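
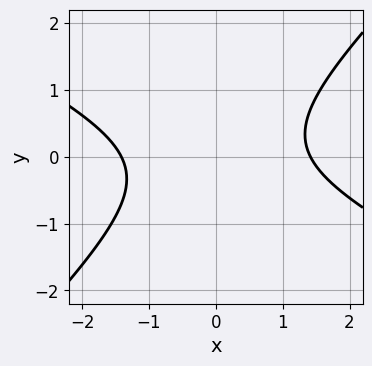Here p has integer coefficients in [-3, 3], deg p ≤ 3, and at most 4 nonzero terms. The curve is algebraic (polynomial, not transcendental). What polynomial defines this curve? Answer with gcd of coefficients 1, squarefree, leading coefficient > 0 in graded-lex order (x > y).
1. The degree is 2 — no degree-1 curve has this shape.
2. Checking where it meets the axes: it misses every integer gridline on the y-axis.
3. Solving for integer coefficients yields p as stated.

x^2 + x*y - 2*y^2 - 2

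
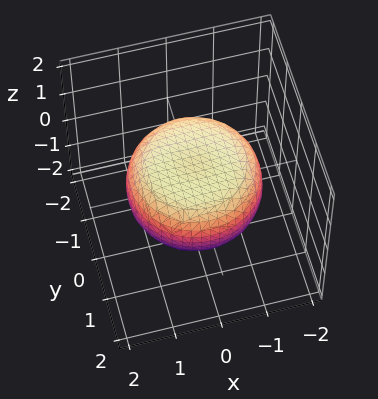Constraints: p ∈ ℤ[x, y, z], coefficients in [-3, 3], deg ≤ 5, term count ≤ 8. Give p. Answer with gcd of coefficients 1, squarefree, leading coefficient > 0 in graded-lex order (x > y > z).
x^4 + 2*x^2*y^2 + y^4 - x^2 - y^2 + 3*z^2 - 2

The degree is 4 — a generic line meets the surface in up to 4 points.
By symmetry, every cross-section ⟂ z is a circle, so x, y appear only via x² + y².
Checking where it meets the axes: a circular section at z = 0 has radius between 1 and 2.
Matching integer coefficients to the picture gives p.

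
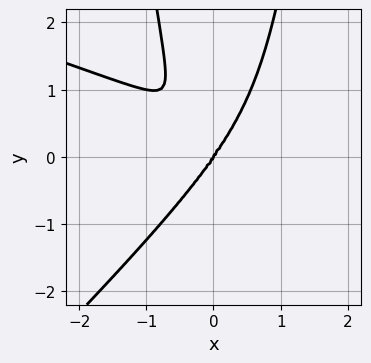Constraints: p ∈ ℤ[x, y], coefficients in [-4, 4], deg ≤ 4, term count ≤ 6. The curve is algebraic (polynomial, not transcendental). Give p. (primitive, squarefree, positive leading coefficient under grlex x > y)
x^4 + 2*x^3*y - 3*x^2*y^2 - 3*x^3 + y^3

First, the degree is 4 — the shape is more complex than any degree-3 curve.
Next, from the axis intercepts and sections: one x-axis crossing is at x = 0; it crosses the y-axis at the gridline y = 0.
Finally, solving for integer coefficients yields p as stated.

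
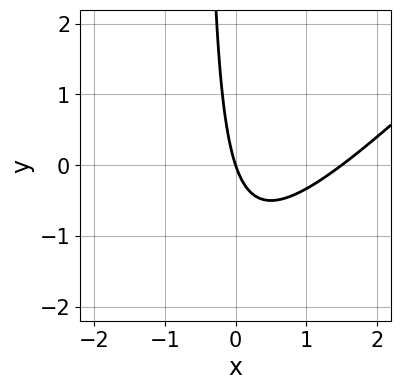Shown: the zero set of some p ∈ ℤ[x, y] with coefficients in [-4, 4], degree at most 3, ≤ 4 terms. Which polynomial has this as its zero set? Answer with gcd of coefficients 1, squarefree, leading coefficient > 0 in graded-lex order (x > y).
Degree: no degree-1 curve has this shape, so deg p = 2.
Checking where it meets the axes: it crosses the y-axis at the gridline y = 0; it crosses the x-axis at the gridline x = 0.
Solving for integer coefficients yields p as stated.

2*x^2 - 2*x*y - 3*x - y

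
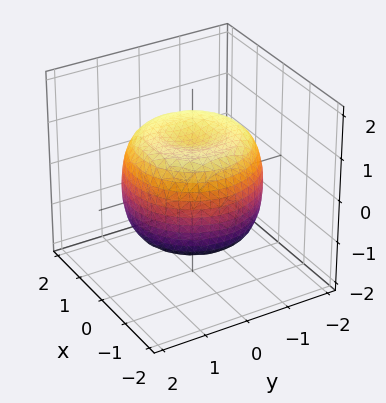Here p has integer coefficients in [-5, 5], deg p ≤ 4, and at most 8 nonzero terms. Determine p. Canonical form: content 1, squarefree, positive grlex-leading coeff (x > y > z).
2*x^4 + 4*x^2*y^2 + 2*y^4 - 3*x^2 - 3*y^2 + 3*z^2 - 3

1. deg p = 4. A generic line meets the surface in up to 4 points.
2. Symmetry: the z-axis is an axis of rotation, so x and y enter only as x² + y².
3. From the visible intercepts: the z-axis gridline crossings are at z ∈ {-1, 1}; a circular section at z = 0 has radius between 1 and 2.
4. Assembling these constraints gives the stated polynomial.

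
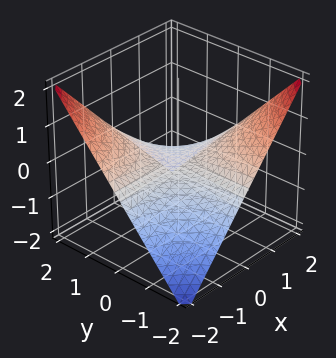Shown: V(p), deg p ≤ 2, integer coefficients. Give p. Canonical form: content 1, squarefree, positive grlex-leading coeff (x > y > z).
1. deg p = 2. A hyperbolic paraboloid; a quadric.
2. From the axis intercepts and sections: the visible x-axis segment lies entirely on the surface; the visible y-axis segment lies entirely on the surface.
3. Putting this together gives p.

x*y + 2*z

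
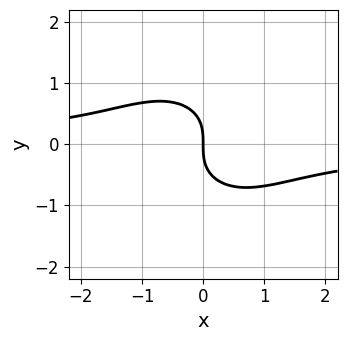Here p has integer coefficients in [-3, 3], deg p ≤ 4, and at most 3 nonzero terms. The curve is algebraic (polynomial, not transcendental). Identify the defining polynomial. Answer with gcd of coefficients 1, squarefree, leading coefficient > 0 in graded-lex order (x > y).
x^2*y + y^3 + x

deg p = 3. The shape is more complex than any degree-2 curve.
From the visible intercepts: it meets the x-axis at x = 0 (among the integer gridlines); it meets the y-axis at y = 0 (among the integer gridlines).
Putting this together gives p.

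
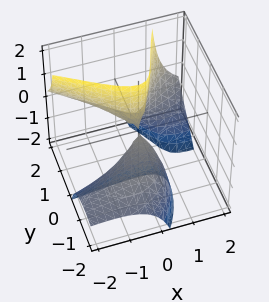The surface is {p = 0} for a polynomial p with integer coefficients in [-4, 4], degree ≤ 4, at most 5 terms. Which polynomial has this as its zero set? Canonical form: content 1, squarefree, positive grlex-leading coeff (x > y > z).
x^2*z + 3*x*y*z - y^3 + 3*x^2 - 3*y*z

The picture has 2 separate pieces.
The degree is 3 — the shape is more complex than any degree-2 surface.
From the visible intercepts: it crosses the y-axis at the gridline y = 0; it crosses the x-axis at the gridline x = 0; every point of the z-axis in the box is on the surface.
These observations pin down the coefficients.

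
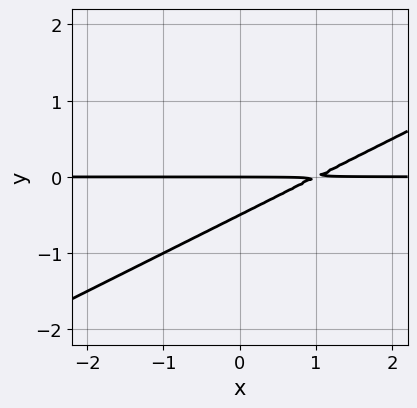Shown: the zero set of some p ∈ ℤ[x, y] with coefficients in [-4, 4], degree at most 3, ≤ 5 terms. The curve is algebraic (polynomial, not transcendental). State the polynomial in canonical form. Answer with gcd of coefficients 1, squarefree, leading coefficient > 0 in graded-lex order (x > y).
x*y - 2*y^2 - y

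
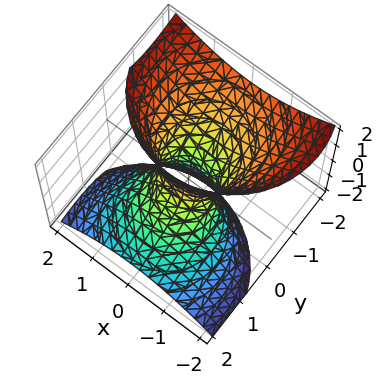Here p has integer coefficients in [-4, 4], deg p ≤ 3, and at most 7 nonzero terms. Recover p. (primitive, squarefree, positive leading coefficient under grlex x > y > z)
1. The degree is 2 — no degree-1 surface has this shape.
2. Observable constraints: it misses every integer gridline on the z-axis.
3. Putting this together gives p.

2*x^2 + 2*y^2 + 3*y*z - z^2 - 1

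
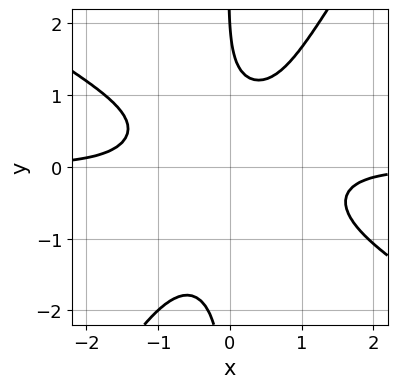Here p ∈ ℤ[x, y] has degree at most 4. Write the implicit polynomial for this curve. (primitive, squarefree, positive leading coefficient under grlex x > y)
The degree is 4 — the shape is more complex than any degree-3 curve.
Checking where it meets the axes: the curve avoids every integer x-axis point in the box; one y-axis crossing is at y = 2.
These observations pin down the coefficients.

2*x^3*y + 2*x^2*y^2 - 2*x*y^3 - y + 2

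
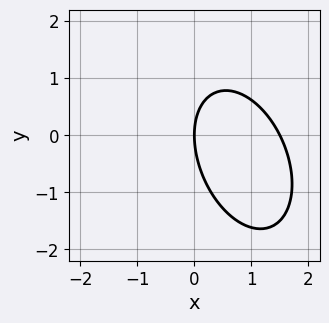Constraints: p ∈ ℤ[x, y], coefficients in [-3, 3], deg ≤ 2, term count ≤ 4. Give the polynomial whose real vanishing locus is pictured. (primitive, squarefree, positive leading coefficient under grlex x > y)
2*x^2 + x*y + y^2 - 3*x

First, deg p = 2.
Next, against the integer gridlines: it meets the x-axis at x = 0 (among the integer gridlines); one y-axis crossing is at y = 0.
Finally, putting this together gives p.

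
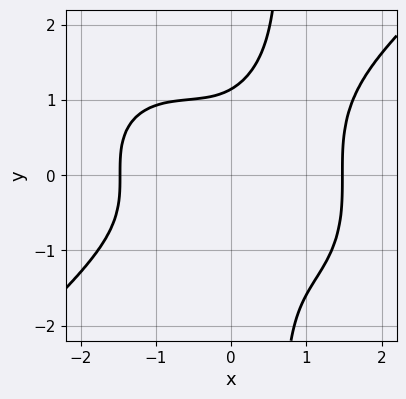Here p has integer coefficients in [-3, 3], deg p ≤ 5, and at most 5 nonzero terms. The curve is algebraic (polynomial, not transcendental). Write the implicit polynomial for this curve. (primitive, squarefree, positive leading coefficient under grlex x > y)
2*x^4 - 3*x*y^3 + 2*y^3 - 3*x^2 - 3

The degree is 4 — the shape is more complex than any degree-3 curve.
The integer polynomial consistent with all of this is the stated p.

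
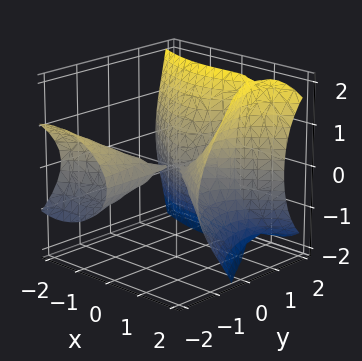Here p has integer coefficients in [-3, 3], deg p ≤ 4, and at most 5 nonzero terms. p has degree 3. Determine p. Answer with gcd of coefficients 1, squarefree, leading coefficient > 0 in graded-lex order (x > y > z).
(a) The picture has 2 separate pieces. They look like related sheets of one shape, so recover p as a whole.
(b) deg p = 3. A generic line meets the surface in up to 3 points.
(c) From the axis intercepts and sections: it crosses the x-axis at the gridline x = 0; the visible y-axis segment lies entirely on the surface; one z-axis crossing is at z = 0.
(d) Matching integer coefficients to the picture gives p.

x^3 - 2*x*y^2 + x*z^2 + 2*y*z^2 - 3*z^2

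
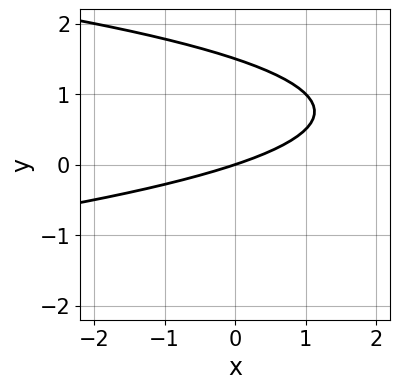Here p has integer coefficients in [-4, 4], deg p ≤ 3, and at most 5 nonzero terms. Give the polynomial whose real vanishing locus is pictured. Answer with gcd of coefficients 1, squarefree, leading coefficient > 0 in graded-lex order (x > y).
1. Degree: no degree-1 curve has this shape, so deg p = 2.
2. From the axis intercepts and sections: it crosses the x-axis at the gridline x = 0; it crosses the y-axis at the gridline y = 0.
3. Together with the visible shape, these determine p as stated.

2*y^2 + x - 3*y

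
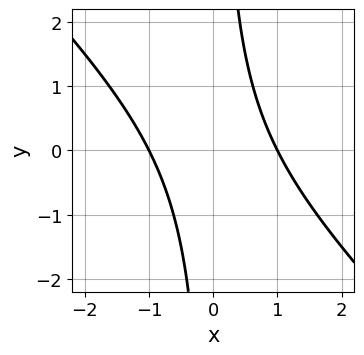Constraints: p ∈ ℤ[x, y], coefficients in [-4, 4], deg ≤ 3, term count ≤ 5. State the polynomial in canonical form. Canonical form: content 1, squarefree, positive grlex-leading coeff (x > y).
(a) Degree: a generic line meets the curve in up to 2 points, so deg p = 2.
(b) Against the integer gridlines: among the integer gridlines, it crosses the x-axis at x ∈ {-1, 1}; it misses every integer gridline on the y-axis.
(c) The integer polynomial consistent with all of this is the stated p.

x^2 + x*y - 1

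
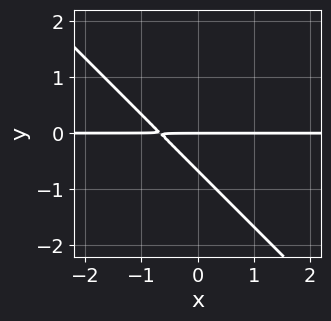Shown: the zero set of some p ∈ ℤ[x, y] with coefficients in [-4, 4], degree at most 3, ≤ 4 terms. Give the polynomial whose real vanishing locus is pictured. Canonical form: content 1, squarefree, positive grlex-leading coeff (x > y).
3*x*y + 3*y^2 + 2*y

1. Degree: no degree-1 curve has this shape, so deg p = 2.
2. Reading off the gridlines: the visible x-axis segment lies entirely on the curve; it meets the y-axis at y = 0 (among the integer gridlines).
3. Solving for integer coefficients yields p as stated.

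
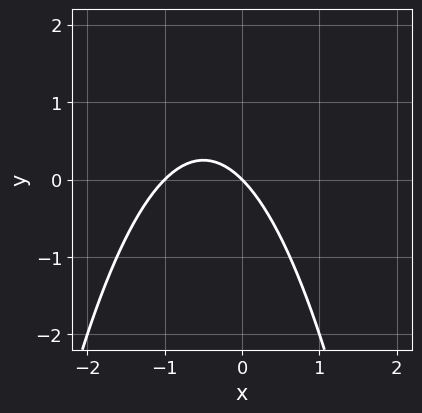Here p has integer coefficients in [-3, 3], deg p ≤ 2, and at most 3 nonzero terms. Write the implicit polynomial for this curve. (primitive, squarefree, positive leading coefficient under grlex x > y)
(a) Degree: a generic line meets the curve in up to 2 points, so deg p = 2.
(b) Checking where it meets the axes: it meets the y-axis at y = 0 (among the integer gridlines); among the integer gridlines, it crosses the x-axis at x ∈ {-1, 0}.
(c) Putting this together gives p.

x^2 + x + y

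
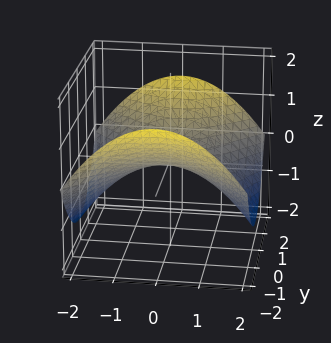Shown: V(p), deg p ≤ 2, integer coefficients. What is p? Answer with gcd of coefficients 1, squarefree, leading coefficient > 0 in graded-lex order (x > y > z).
deg p = 2. A saddle surface; a quadric.
Symmetries: it's symmetric under y → −y, forcing even powers of y; mirror symmetry x ↦ −x ⇒ only even powers of x.
From the axis intercepts and sections: it meets the z-axis at z = 0 (among the integer gridlines); one y-axis crossing is at y = 0; it crosses the x-axis at the gridline x = 0.
Assembling these constraints gives the stated polynomial.

x^2 - y^2 + 3*z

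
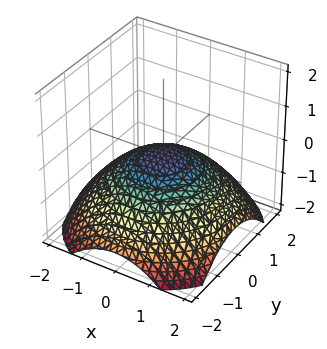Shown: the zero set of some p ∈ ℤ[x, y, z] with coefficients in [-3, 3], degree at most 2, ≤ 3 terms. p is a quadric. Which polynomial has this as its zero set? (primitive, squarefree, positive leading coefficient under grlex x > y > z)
x^2 + y^2 + 3*z

deg p = 2. A single bowl opening along one axis; a quadric.
Symmetries: rotational symmetry about the z-axis ⇒ p depends on x, y only through x² + y².
Reading off the gridlines: it crosses the x-axis at the gridline x = 0; it meets the z-axis at z = 0 (among the integer gridlines); it crosses the y-axis at the gridline y = 0; a circular section at z = -1 has radius between 1 and 2.
Solving for integer coefficients yields p as stated.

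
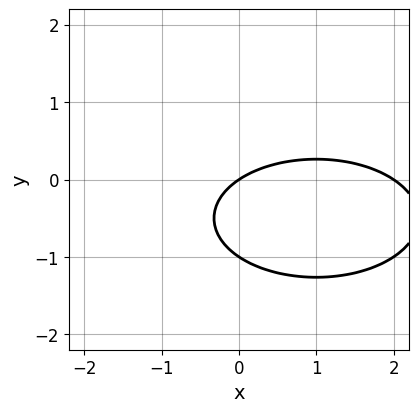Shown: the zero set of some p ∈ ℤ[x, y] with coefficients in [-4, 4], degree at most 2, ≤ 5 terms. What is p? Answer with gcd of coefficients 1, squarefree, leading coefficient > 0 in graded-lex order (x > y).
(a) deg p = 2.
(b) Observable constraints: among the integer gridlines, it crosses the x-axis at x ∈ {0, 2}; among the integer gridlines, it crosses the y-axis at y ∈ {-1, 0}.
(c) Putting this together gives p.

x^2 + 3*y^2 - 2*x + 3*y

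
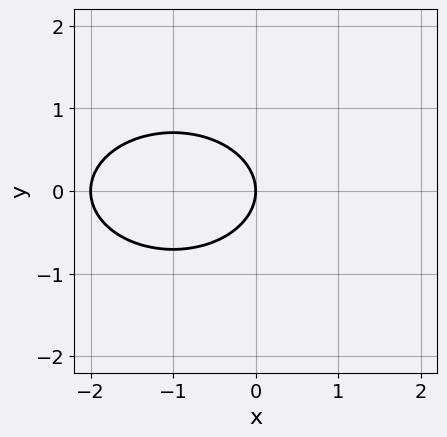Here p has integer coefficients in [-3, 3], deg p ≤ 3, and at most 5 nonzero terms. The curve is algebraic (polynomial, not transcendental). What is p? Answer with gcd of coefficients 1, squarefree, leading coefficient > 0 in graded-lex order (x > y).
x^2 + 2*y^2 + 2*x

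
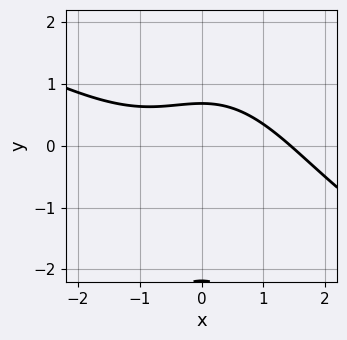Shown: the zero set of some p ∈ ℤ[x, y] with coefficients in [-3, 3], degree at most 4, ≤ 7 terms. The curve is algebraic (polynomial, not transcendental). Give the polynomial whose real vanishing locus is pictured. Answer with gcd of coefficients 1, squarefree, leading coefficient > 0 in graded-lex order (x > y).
x^3 + 2*x^2*y + 2*y^2 + 3*y - 3

(a) Degree: no degree-2 curve has this shape, so deg p = 3.
(b) Putting this together gives p.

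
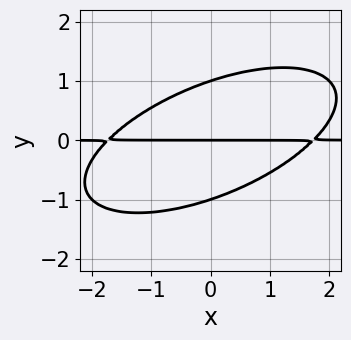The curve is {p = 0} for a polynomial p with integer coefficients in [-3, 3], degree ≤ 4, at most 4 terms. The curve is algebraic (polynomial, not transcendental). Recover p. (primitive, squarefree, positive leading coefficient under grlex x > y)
First, degree: no degree-2 curve has this shape, so deg p = 3.
Next, against the integer gridlines: the visible x-axis segment lies entirely on the curve; among the integer gridlines, it crosses the y-axis at y ∈ {-1, 0, 1}.
Finally, putting this together gives p.

x^2*y - 2*x*y^2 + 3*y^3 - 3*y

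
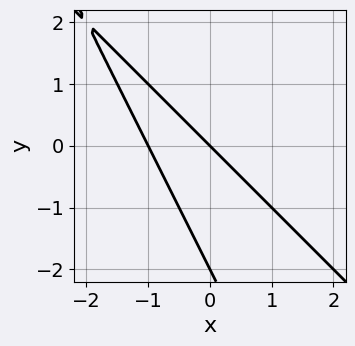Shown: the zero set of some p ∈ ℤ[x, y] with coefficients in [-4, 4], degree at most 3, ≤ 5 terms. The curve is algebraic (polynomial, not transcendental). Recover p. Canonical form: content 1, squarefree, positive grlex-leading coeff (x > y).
2*x^2 + 3*x*y + y^2 + 2*x + 2*y

deg p = 2. A generic line meets the curve in up to 2 points.
Checking where it meets the axes: the x-axis gridline crossings are at x ∈ {-1, 0}; the y-axis gridline crossings are at y ∈ {-2, 0}.
The integer polynomial consistent with all of this is the stated p.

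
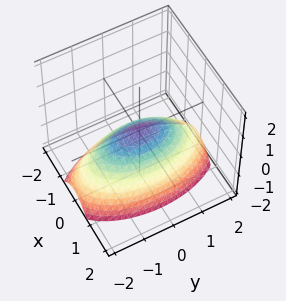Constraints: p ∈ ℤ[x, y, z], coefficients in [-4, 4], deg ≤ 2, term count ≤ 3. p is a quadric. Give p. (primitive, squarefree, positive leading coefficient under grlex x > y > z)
1. Degree: a single bowl opening along one axis; a quadric, so deg p = 2.
2. Symmetries: it's symmetric under x → −x, forcing even powers of x; it's symmetric under y → −y, forcing even powers of y.
3. Observable constraints: one y-axis crossing is at y = 0; it crosses the x-axis at the gridline x = 0; one z-axis crossing is at z = 0.
4. Matching integer coefficients to the picture gives p.

3*x^2 + y^2 + 3*z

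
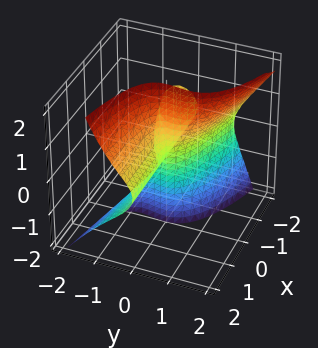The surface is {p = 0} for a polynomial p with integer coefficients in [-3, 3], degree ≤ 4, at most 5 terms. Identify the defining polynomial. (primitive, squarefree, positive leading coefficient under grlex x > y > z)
x*z^2 + 2*y^3 - y^2*z + x*y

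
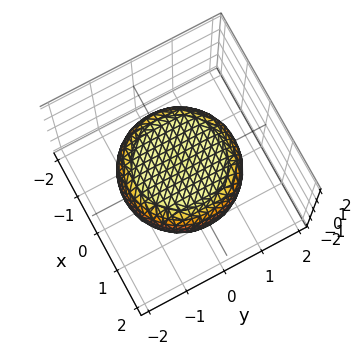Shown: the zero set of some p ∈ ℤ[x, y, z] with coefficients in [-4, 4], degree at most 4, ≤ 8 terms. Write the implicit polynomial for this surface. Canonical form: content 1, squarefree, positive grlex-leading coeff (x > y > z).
deg p = 4. A generic line meets the surface in up to 4 points.
Symmetries: rotational symmetry about the z-axis ⇒ p depends on x, y only through x² + y².
From the axis intercepts and sections: a circular section at z = 0 has radius between 1 and 2.
Solving for integer coefficients yields p as stated.

x^4 + 2*x^2*y^2 + y^4 - x^2 - y^2 + 3*z^2 - 2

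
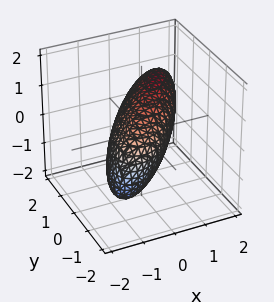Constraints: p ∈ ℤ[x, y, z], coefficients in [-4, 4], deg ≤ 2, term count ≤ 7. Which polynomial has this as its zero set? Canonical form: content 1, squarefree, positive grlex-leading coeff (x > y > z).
3*x^2 - 3*x*y - 2*x*z + 2*y^2 + 2*z^2 - 3

(a) The degree is 2 — no degree-1 surface has this shape.
(b) From the visible intercepts: the x-axis gridline crossings are at x ∈ {-1, 1}.
(c) Putting this together gives p.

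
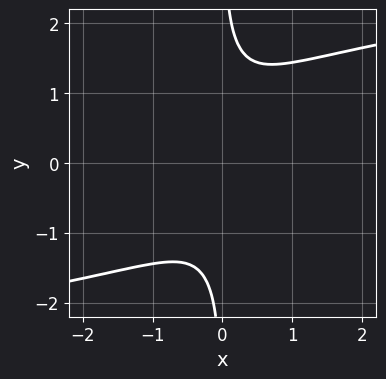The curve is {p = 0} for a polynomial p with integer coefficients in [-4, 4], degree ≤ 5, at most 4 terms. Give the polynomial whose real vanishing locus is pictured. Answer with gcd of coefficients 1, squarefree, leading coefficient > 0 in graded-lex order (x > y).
x*y^3 - 2*x^2 - 1

1. The degree is 4 — a generic line meets the curve in up to 4 points.
2. Observable constraints: the curve avoids every integer x-axis point in the box; it misses every integer gridline on the y-axis.
3. The integer polynomial consistent with all of this is the stated p.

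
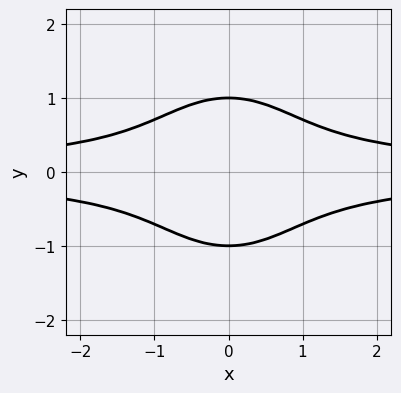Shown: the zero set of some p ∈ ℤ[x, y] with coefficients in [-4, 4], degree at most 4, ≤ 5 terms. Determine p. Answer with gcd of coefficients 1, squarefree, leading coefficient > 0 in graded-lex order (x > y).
3*x^2*y^2 + 2*y^4 - 2

(a) deg p = 4.
(b) Symmetries: it's symmetric under x → −x, forcing even powers of x; the y ↦ −y reflection is a symmetry, so y appears only in even powers.
(c) Reading off the gridlines: the y-axis gridline crossings are at y ∈ {-1, 1}; the curve avoids every integer x-axis point in the box.
(d) Matching integer coefficients to the picture gives p.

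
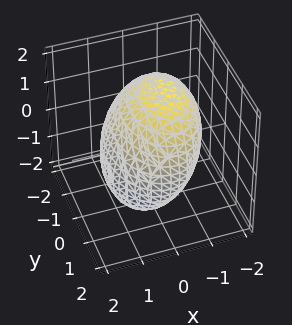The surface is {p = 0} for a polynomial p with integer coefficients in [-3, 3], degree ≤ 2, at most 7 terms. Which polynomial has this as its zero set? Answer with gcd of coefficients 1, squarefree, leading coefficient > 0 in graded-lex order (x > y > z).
2*x^2 + x*z + y^2 + z^2 - 3

1. deg p = 2. A generic line meets the surface in up to 2 points.
2. Solving for integer coefficients yields p as stated.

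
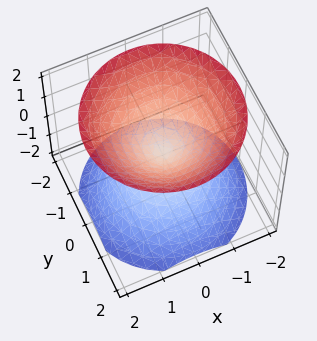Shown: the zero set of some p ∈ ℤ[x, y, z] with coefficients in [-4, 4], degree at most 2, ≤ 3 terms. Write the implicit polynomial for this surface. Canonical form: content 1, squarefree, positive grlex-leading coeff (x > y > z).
(a) The picture has 2 separate pieces. They look like related sheets of one shape, so recover p as a whole.
(b) Degree: a double cone through the origin; a quadric, so deg p = 2.
(c) Symmetries: rotational symmetry about the z-axis ⇒ p depends on x, y only through x² + y²; it's symmetric under z → −z, forcing even powers of z.
(d) Checking where it meets the axes: it meets the x-axis at x = 0 (among the integer gridlines); it meets the y-axis at y = 0 (among the integer gridlines).
(e) The integer polynomial consistent with all of this is the stated p.

x^2 + y^2 - z^2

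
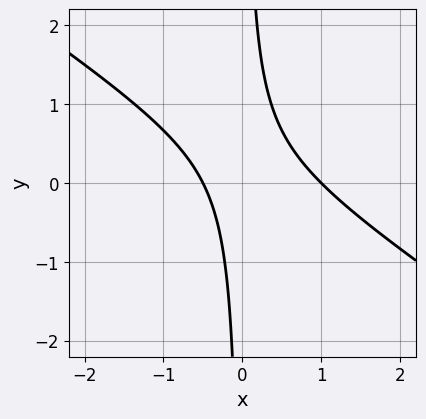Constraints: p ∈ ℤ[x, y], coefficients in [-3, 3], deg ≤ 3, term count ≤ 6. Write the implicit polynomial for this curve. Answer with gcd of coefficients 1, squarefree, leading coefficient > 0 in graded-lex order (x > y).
2*x^2 + 3*x*y - x - 1

(a) deg p = 2. The shape is more complex than any degree-1 curve.
(b) From the visible intercepts: the curve avoids every integer y-axis point in the box; one x-axis crossing is at x = 1.
(c) Fitting integer coefficients to these (and the overall shape) gives p.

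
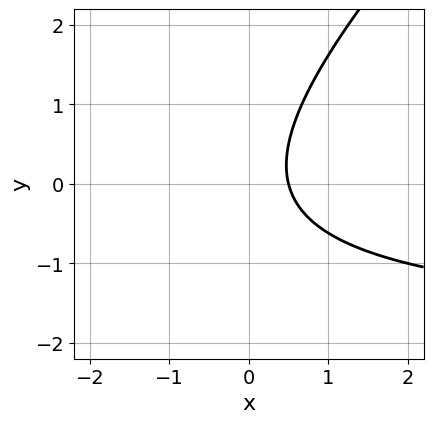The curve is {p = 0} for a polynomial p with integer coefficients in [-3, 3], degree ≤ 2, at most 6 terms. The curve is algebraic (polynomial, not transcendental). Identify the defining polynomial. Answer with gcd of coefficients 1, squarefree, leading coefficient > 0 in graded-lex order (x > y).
x*y - y^2 + 2*x - 1

First, degree: no degree-1 curve has this shape, so deg p = 2.
Next, reading off the gridlines: no y-intercept at any integer in the box.
Finally, assembling these constraints gives the stated polynomial.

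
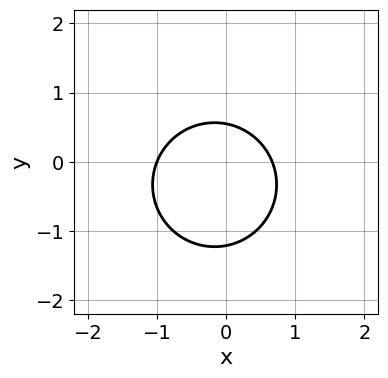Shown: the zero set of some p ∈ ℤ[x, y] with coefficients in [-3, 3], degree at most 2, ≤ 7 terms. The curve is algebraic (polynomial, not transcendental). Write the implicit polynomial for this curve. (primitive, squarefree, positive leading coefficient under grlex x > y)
First, the degree is 2 — no degree-1 curve has this shape.
Next, observable constraints: it crosses the x-axis at the gridline x = -1.
Finally, assembling these constraints gives the stated polynomial.

3*x^2 + 3*y^2 + x + 2*y - 2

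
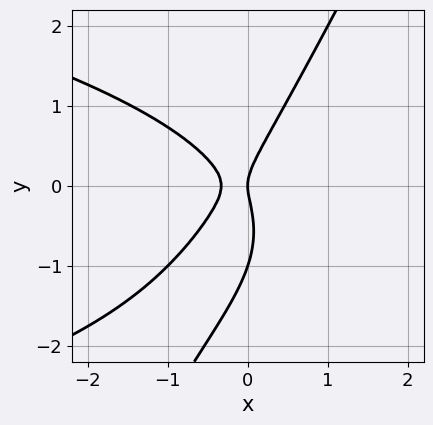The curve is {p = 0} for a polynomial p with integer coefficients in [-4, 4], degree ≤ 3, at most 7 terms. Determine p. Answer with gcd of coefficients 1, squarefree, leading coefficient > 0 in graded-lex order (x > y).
2*x*y^2 - y^3 + 3*x^2 - y^2 + x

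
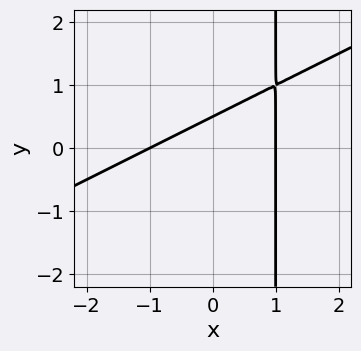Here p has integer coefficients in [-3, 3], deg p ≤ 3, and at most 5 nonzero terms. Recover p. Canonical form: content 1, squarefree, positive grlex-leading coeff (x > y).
x^2 - 2*x*y + 2*y - 1

First, the degree is 2 — the shape is more complex than any degree-1 curve.
Then, reading off the gridlines: the x-axis gridline crossings are at x ∈ {-1, 1}.
Finally, together with the visible shape, these determine p as stated.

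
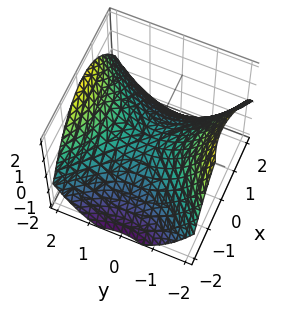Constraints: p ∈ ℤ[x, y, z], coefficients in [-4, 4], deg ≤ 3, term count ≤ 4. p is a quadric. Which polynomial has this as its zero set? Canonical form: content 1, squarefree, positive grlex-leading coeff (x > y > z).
1. Degree: a saddle surface; a quadric, so deg p = 2.
2. Symmetries: it's symmetric under x → −x, forcing even powers of x; it's symmetric under y → −y, forcing even powers of y.
3. From the axis intercepts and sections: it crosses the x-axis at the gridline x = 0; one z-axis crossing is at z = 0.
4. Together with the visible shape, these determine p as stated.

x^2 - y^2 + 2*z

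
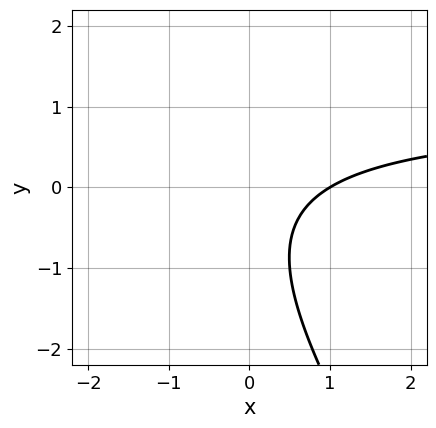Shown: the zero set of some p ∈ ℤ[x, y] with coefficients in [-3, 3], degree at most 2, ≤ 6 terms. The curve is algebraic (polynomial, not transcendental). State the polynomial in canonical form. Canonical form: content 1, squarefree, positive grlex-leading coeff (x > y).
First, deg p = 2. The shape is more complex than any degree-1 curve.
Then, checking where it meets the axes: it meets the x-axis at x = 1 (among the integer gridlines); no y-intercept at any integer in the box.
Finally, assembling these constraints gives the stated polynomial.

3*x*y + 2*y^2 - 3*x + 2*y + 3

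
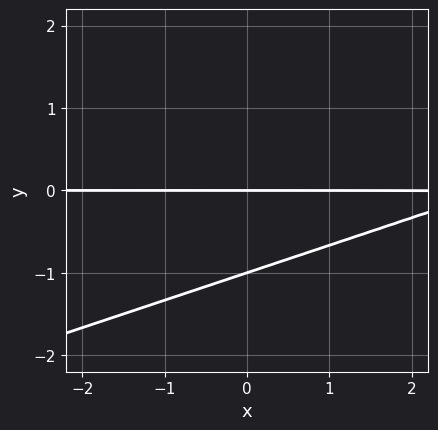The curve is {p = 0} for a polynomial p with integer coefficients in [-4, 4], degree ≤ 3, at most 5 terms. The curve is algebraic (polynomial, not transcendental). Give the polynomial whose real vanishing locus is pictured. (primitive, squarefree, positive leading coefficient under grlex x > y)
x*y - 3*y^2 - 3*y

(a) The degree is 2 — a generic line meets the curve in up to 2 points.
(b) Observable constraints: every point of the x-axis in the box is on the curve; the y-axis gridline crossings are at y ∈ {-1, 0}.
(c) Assembling these constraints gives the stated polynomial.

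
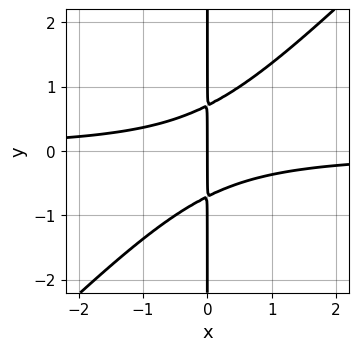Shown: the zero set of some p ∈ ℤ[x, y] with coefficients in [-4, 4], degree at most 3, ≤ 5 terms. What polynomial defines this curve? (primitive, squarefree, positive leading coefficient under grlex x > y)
First, deg p = 3. A generic line meets the curve in up to 3 points.
Then, observable constraints: it meets the x-axis at x = 0 (among the integer gridlines); the visible y-axis segment lies entirely on the curve.
Finally, matching integer coefficients to the picture gives p.

2*x^2*y - 2*x*y^2 + x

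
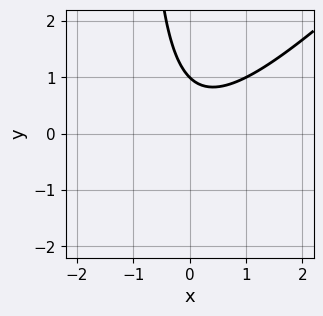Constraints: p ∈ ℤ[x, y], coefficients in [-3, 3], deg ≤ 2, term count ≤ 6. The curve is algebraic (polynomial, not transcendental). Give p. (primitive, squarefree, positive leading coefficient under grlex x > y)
First, the degree is 2 — no degree-1 curve has this shape.
Next, against the integer gridlines: the curve avoids every integer x-axis point in the box; it crosses the y-axis at the gridline y = 1.
Finally, putting this together gives p.

x^2 - x*y - y + 1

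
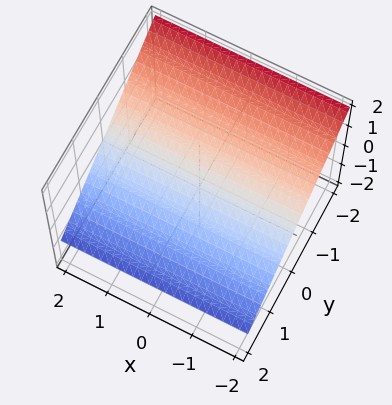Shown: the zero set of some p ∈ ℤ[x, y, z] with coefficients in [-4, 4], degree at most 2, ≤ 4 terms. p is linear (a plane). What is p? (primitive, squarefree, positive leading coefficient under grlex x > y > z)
2*y + 3*z - 2

1. The degree is 1 — the surface is flat (a plane).
2. Against the integer gridlines: the surface avoids every integer x-axis point in the box; one y-axis crossing is at y = 1.
3. Putting this together gives p.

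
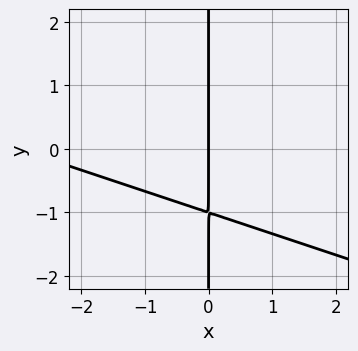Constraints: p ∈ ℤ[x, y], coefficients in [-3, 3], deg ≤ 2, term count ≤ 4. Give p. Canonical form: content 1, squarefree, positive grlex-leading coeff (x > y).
Degree: a generic line meets the curve in up to 2 points, so deg p = 2.
Reading off the gridlines: it crosses the x-axis at the gridline x = 0; every point of the y-axis in the box is on the curve.
Solving for integer coefficients yields p as stated.

x^2 + 3*x*y + 3*x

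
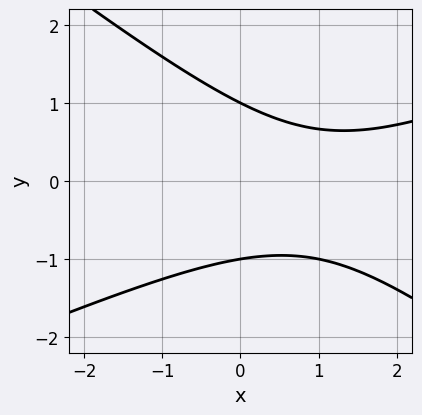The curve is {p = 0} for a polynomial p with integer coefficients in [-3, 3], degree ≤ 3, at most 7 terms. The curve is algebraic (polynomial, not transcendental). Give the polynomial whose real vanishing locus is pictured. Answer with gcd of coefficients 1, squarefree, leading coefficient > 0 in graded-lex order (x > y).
The degree is 2 — the shape is more complex than any degree-1 curve.
Against the integer gridlines: no x-intercept at any integer in the box; the y-axis gridline crossings are at y ∈ {-1, 1}.
Assembling these constraints gives the stated polynomial.

x^2 - x*y - 3*y^2 - 2*x + 3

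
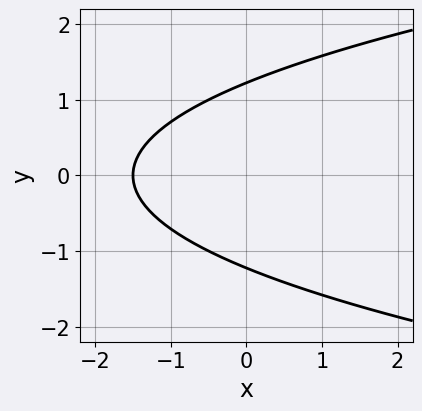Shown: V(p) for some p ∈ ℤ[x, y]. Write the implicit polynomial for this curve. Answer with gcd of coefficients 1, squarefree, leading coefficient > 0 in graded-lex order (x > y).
First, degree: no degree-1 curve has this shape, so deg p = 2.
Next, symmetries: mirror symmetry y ↦ −y ⇒ only even powers of y.
Finally, the integer polynomial consistent with all of this is the stated p.

2*y^2 - 2*x - 3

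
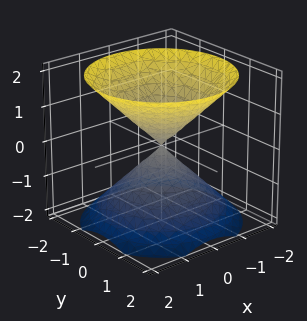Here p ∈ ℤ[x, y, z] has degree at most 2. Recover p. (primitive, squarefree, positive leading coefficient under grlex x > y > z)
First, there are 2 components. Treating them together as one polynomial.
Next, the degree is 2 — two nappes meeting at a single point; a quadric.
Next, symmetries: it's symmetric under z → −z, forcing even powers of z; the z-axis is an axis of rotation, so x and y enter only as x² + y².
Next, checking where it meets the axes: a circular section at z = 1 has radius exactly 1; it crosses the z-axis at the gridline z = 0; it meets the y-axis at y = 0 (among the integer gridlines); it meets the x-axis at x = 0 (among the integer gridlines).
Finally, together with the visible shape, these determine p as stated.

x^2 + y^2 - z^2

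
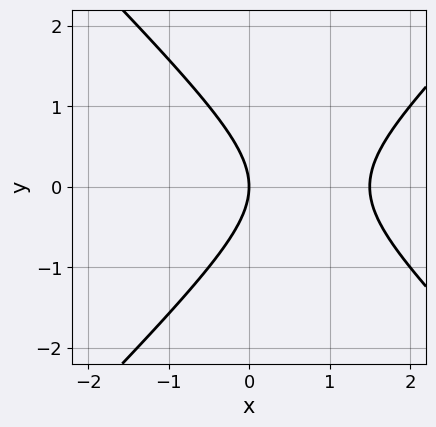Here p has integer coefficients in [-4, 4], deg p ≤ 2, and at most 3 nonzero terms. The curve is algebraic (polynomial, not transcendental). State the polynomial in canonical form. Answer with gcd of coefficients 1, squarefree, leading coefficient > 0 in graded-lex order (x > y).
(a) Degree: a generic line meets the curve in up to 2 points, so deg p = 2.
(b) Symmetries: the y ↦ −y reflection is a symmetry, so y appears only in even powers.
(c) From the axis intercepts and sections: it crosses the y-axis at the gridline y = 0; it crosses the x-axis at the gridline x = 0.
(d) Together with the visible shape, these determine p as stated.

2*x^2 - 2*y^2 - 3*x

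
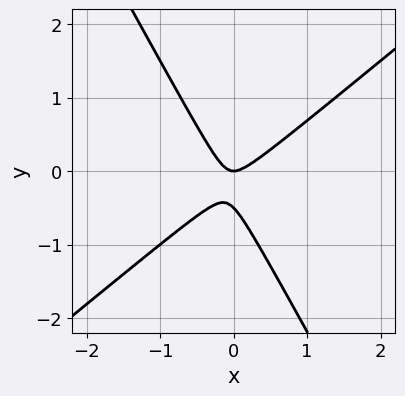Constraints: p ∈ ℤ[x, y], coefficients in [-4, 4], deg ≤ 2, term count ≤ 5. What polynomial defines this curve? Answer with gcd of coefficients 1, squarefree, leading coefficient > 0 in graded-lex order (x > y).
First, degree: the shape is more complex than any degree-1 curve, so deg p = 2.
Next, against the integer gridlines: one y-axis crossing is at y = 0; it meets the x-axis at x = 0 (among the integer gridlines).
Finally, assembling these constraints gives the stated polynomial.

3*x^2 - 2*x*y - 2*y^2 - y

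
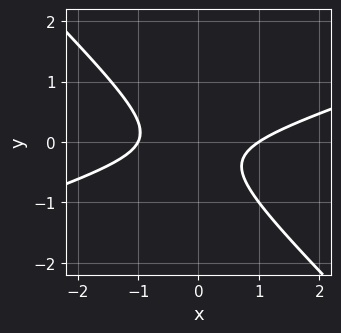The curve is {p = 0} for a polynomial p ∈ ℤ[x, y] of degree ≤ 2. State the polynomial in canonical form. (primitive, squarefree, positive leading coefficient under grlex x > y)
(a) Degree: the shape is more complex than any degree-1 curve, so deg p = 2.
(b) Reading off the gridlines: the x-axis gridline crossings are at x ∈ {-1, 1}; no y-intercept at any integer in the box.
(c) These observations pin down the coefficients.

x^2 - 2*x*y - 3*y^2 - y - 1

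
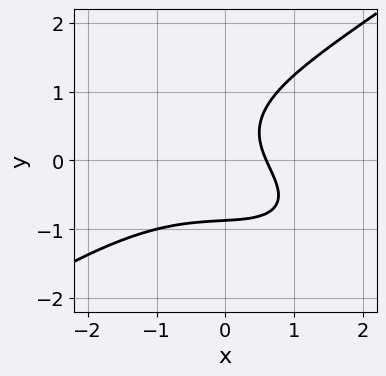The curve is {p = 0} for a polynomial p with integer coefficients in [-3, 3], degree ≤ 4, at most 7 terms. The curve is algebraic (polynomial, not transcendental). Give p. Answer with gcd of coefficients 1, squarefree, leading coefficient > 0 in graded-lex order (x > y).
First, the degree is 3 — no degree-2 curve has this shape.
Finally, solving for integer coefficients yields p as stated.

x^3 - 3*y^3 + 3*x*y + 3*x - 2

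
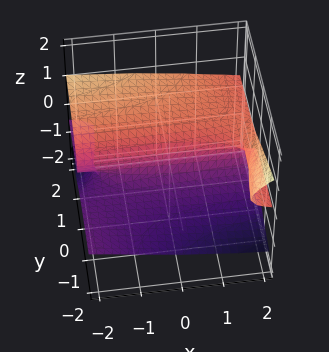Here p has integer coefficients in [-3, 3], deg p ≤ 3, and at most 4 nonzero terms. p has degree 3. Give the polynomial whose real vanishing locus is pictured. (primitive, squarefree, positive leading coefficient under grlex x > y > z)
x*y*z - x*z^2 + 3*z^3 - y

deg p = 3. The shape is more complex than any degree-2 surface.
Checking where it meets the axes: it meets the y-axis at y = 0 (among the integer gridlines); it meets the z-axis at z = 0 (among the integer gridlines).
The integer polynomial consistent with all of this is the stated p. Check: (-2, 0, 0) on the x-axis lies on the surface, and p(-2, 0, 0) = 0. ✓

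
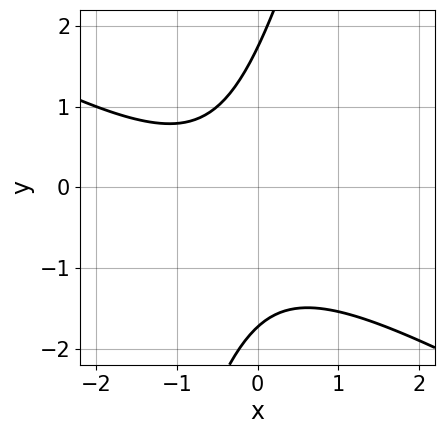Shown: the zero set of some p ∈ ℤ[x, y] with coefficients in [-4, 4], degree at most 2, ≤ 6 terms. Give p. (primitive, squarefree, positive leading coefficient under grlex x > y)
2*x^2 + 3*x*y - y^2 + 2*x + 3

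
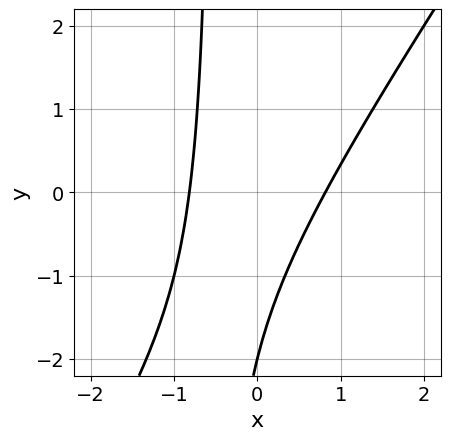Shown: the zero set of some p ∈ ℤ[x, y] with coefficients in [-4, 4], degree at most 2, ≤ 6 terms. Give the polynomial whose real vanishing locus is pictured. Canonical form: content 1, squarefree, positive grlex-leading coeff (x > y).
3*x^2 - 2*x*y - y - 2

(a) Degree: no degree-1 curve has this shape, so deg p = 2.
(b) Observable constraints: it meets the y-axis at y = -2 (among the integer gridlines).
(c) These observations pin down the coefficients.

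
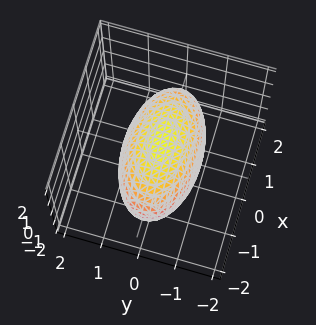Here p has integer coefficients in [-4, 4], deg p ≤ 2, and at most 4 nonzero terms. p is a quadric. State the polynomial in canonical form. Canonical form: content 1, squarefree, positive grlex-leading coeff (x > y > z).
x^2 + 3*y^2 + 2*z^2 - 3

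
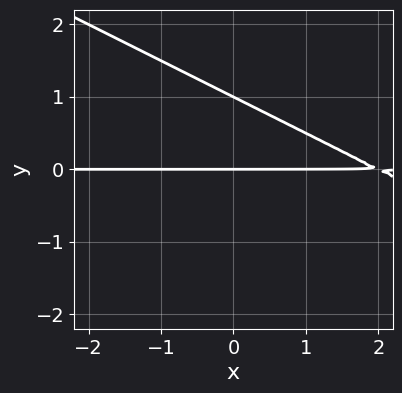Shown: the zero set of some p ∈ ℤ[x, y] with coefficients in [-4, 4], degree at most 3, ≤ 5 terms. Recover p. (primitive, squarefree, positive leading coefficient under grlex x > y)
Degree: a generic line meets the curve in up to 2 points, so deg p = 2.
Observable constraints: the y-axis gridline crossings are at y ∈ {0, 1}; the visible x-axis segment lies entirely on the curve.
These observations pin down the coefficients.

x*y + 2*y^2 - 2*y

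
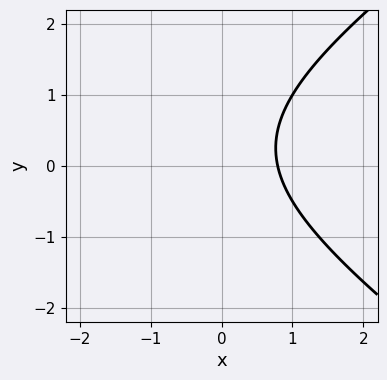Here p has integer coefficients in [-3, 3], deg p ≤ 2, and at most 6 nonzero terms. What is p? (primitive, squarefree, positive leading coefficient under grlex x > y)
x^2 - 2*y^2 + 3*x + y - 3

First, deg p = 2.
Next, against the integer gridlines: no y-intercept at any integer in the box.
Finally, assembling these constraints gives the stated polynomial.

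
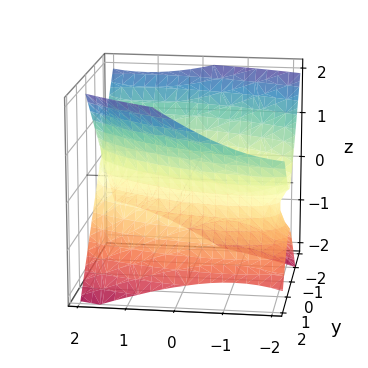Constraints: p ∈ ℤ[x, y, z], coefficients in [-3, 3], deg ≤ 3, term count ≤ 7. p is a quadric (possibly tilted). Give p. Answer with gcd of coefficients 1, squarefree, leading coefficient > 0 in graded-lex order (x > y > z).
Degree: a generic line meets the surface in up to 2 points, so deg p = 2.
Reading off the gridlines: the surface avoids every integer z-axis point in the box; among the integer gridlines, it crosses the y-axis at y ∈ {-1, 1}.
Matching integer coefficients to the picture gives p.

x^2 + 2*x*y + x*z + 3*y^2 - 3*z^2 - 3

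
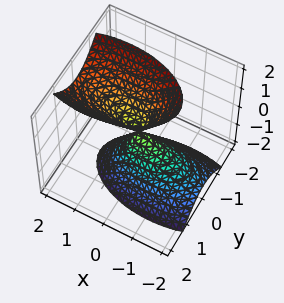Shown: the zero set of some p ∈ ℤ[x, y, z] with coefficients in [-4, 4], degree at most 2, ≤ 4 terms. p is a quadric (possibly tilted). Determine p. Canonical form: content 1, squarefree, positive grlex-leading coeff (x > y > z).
x^2 - x*z + 3*y^2 - z^2

1. I count 2 distinct pieces. Treating them together as one polynomial.
2. Degree: a generic line meets the surface in up to 2 points, so deg p = 2.
3. Checking where it meets the axes: it crosses the z-axis at the gridline z = 0; one y-axis crossing is at y = 0; it meets the x-axis at x = 0 (among the integer gridlines).
4. Fitting integer coefficients to these (and the overall shape) gives p.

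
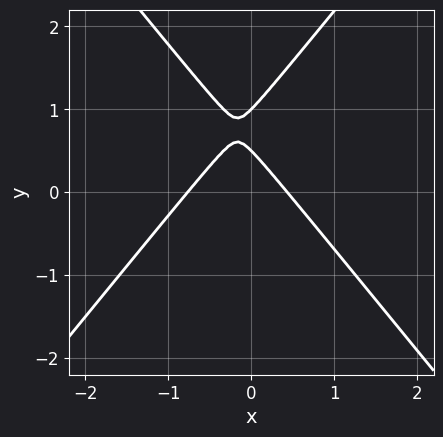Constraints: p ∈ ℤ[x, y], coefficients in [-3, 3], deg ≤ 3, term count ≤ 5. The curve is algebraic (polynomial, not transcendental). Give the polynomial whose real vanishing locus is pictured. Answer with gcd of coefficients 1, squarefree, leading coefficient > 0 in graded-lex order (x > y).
1. The degree is 2 — the shape is more complex than any degree-1 curve.
2. Observable constraints: one y-axis crossing is at y = 1.
3. Putting this together gives p.

3*x^2 - 2*y^2 + x + 3*y - 1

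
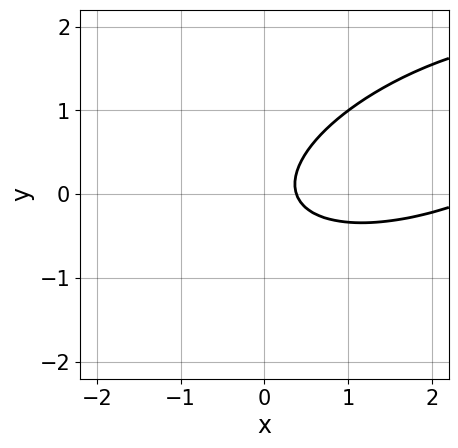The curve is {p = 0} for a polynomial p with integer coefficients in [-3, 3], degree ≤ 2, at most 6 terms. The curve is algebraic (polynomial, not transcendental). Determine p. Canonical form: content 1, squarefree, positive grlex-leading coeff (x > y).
x^2 - 2*x*y + 3*y^2 - 3*x + 1

(a) The degree is 2 — a generic line meets the curve in up to 2 points.
(b) Checking where it meets the axes: it misses every integer gridline on the y-axis.
(c) Assembling these constraints gives the stated polynomial.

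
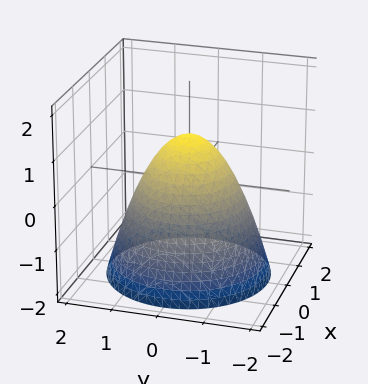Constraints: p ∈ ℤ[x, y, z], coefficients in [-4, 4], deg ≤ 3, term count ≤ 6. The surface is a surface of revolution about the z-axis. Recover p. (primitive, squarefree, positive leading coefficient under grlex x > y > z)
x^2 + y^2 + z - 1

(a) deg p = 2.
(b) Symmetries: the surface is invariant under rotation about z: p = q(x² + y², z).
(c) From the axis intercepts and sections: among the integer gridlines, it crosses the x-axis at x ∈ {-1, 1}; among the integer gridlines, it crosses the y-axis at y ∈ {-1, 1}; it meets the z-axis at z = 1 (among the integer gridlines).
(d) Fitting integer coefficients to these (and the overall shape) gives p.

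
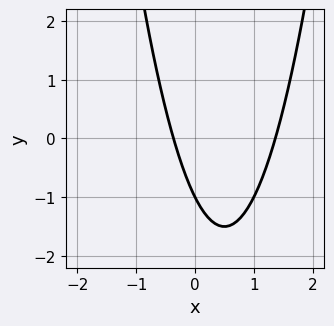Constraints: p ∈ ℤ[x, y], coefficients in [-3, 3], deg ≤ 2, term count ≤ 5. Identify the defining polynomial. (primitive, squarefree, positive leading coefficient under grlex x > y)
2*x^2 - 2*x - y - 1

(a) The degree is 2 — a generic line meets the curve in up to 2 points.
(b) Reading off the gridlines: one y-axis crossing is at y = -1.
(c) Matching integer coefficients to the picture gives p.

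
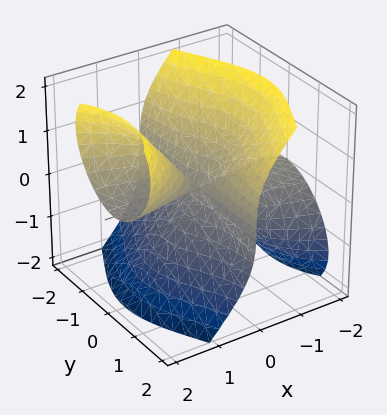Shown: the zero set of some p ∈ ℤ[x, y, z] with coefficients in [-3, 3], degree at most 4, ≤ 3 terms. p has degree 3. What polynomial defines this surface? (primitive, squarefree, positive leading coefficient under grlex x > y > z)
3*x^2*z - 3*x*y^2 - 2*z^3

1. The picture has 2 separate pieces. Treating them together as one polynomial.
2. deg p = 3. A generic line meets the surface in up to 3 points.
3. From the visible intercepts: it crosses the z-axis at the gridline z = 0; the visible x-axis segment lies entirely on the surface; every point of the y-axis in the box is on the surface.
4. Putting this together gives p.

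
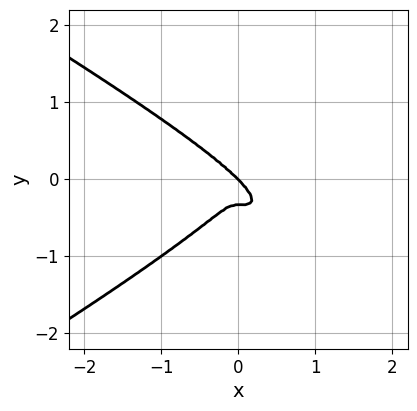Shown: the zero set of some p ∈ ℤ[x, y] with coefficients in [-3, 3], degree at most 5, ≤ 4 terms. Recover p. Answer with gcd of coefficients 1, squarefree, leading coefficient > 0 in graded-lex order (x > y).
x^2*y^2 - 3*y^4 - x^3 - y^3

First, the degree is 4 — a generic line meets the curve in up to 4 points.
Then, reading off the gridlines: one x-axis crossing is at x = 0; it meets the y-axis at y = 0 (among the integer gridlines).
Finally, together with the visible shape, these determine p as stated.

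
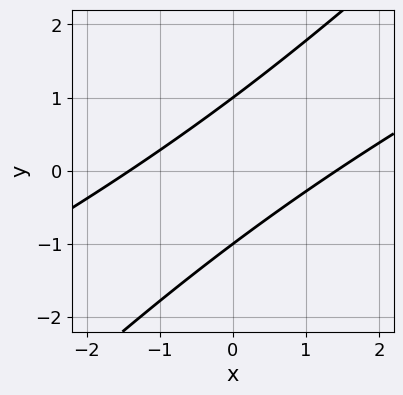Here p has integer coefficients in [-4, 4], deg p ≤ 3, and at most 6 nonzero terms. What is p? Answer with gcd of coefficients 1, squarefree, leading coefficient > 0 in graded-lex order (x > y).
First, deg p = 2.
Next, reading off the gridlines: the y-axis gridline crossings are at y ∈ {-1, 1}.
Finally, these observations pin down the coefficients.

x^2 - 3*x*y + 2*y^2 - 2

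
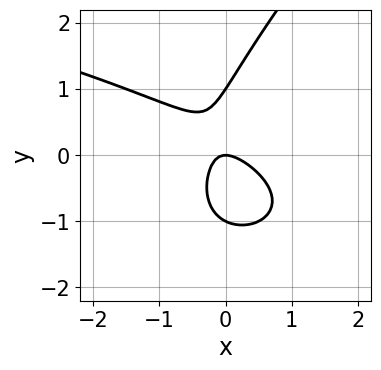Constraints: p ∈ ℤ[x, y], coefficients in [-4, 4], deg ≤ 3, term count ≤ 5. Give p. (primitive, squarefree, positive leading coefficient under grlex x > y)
1. deg p = 3.
2. Against the integer gridlines: the y-axis gridline crossings are at y ∈ {-1, 0, 1}; it crosses the x-axis at the gridline x = 0.
3. Solving for integer coefficients yields p as stated.

x*y^2 - y^3 + 2*x^2 + 2*x*y + y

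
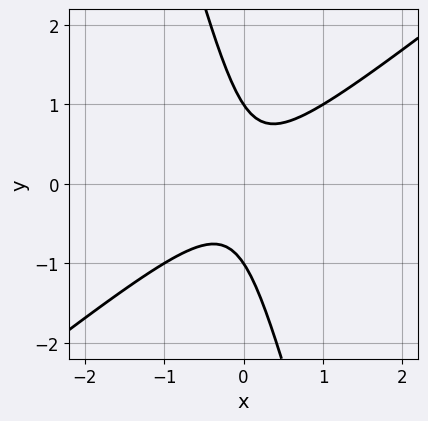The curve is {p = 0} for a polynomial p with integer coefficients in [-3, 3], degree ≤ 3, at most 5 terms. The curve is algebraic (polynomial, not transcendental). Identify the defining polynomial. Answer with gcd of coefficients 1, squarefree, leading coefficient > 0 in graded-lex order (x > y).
3*x^2 - 3*x*y - y^2 + 1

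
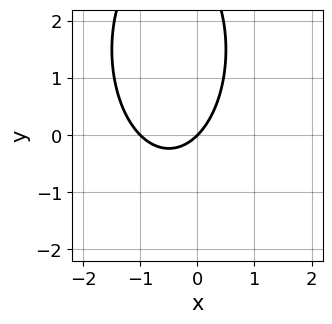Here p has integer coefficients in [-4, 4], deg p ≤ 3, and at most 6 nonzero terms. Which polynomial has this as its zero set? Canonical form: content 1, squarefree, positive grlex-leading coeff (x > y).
3*x^2 + y^2 + 3*x - 3*y

1. Degree: a generic line meets the curve in up to 2 points, so deg p = 2.
2. From the visible intercepts: among the integer gridlines, it crosses the x-axis at x ∈ {-1, 0}; it meets the y-axis at y = 0 (among the integer gridlines).
3. Assembling these constraints gives the stated polynomial.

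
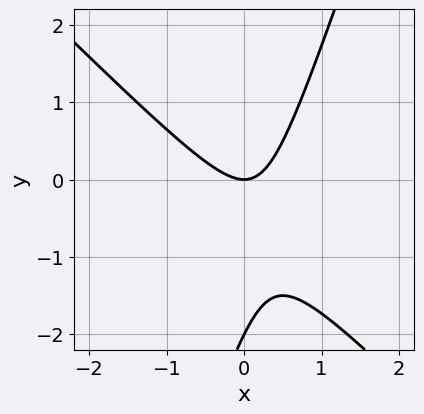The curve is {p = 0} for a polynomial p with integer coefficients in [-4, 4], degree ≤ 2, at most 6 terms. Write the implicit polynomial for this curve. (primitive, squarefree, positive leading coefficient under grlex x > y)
3*x^2 + 2*x*y - y^2 - 2*y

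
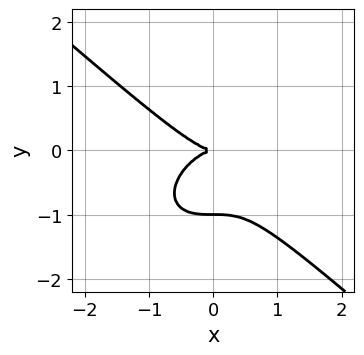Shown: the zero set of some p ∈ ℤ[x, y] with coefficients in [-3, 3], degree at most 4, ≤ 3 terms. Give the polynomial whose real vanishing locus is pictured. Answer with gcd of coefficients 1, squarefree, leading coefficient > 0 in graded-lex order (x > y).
First, degree: no degree-2 curve has this shape, so deg p = 3.
Then, against the integer gridlines: it crosses the x-axis at the gridline x = 0; among the integer gridlines, it crosses the y-axis at y ∈ {-1, 0}.
Finally, putting this together gives p.

2*x^3 + 3*y^3 + 3*y^2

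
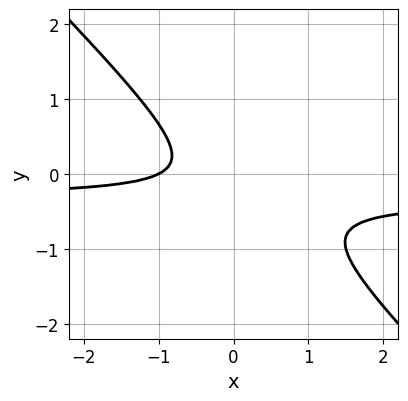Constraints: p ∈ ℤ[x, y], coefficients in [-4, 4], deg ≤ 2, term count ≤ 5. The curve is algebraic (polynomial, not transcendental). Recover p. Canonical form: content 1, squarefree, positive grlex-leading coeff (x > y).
3*x*y + 3*y^2 + x + y + 1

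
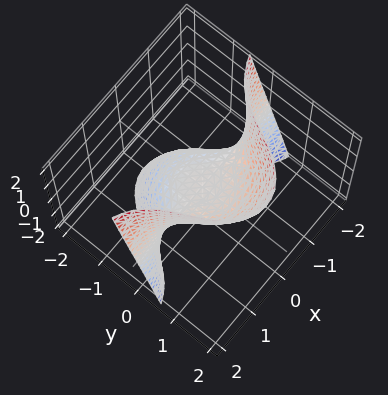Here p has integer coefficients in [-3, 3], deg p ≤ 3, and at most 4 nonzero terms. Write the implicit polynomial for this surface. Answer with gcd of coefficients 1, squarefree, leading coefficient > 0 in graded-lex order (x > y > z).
2*x^2*y + x^2*z + y^3 - 2*z

(a) deg p = 3. A generic line meets the surface in up to 3 points.
(b) From the axis intercepts and sections: it meets the z-axis at z = 0 (among the integer gridlines); one y-axis crossing is at y = 0.
(c) Putting this together gives p. Check: (2, 0, 0) on the x-axis lies on the surface, and p(2, 0, 0) = 0. ✓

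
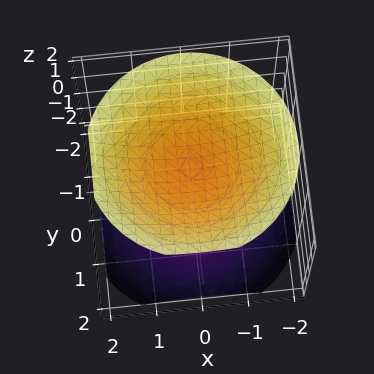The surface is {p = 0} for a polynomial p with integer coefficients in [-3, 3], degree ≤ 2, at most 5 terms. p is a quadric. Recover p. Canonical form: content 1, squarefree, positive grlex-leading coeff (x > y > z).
2*x^2 + 2*y^2 - 3*z^2 + 3

(a) I count 2 distinct pieces. Treating them together as one polynomial.
(b) deg p = 2. Two separate bowl-shaped sheets opening away from each other; a quadric.
(c) Symmetries: the z ↦ −z reflection is a symmetry, so z appears only in even powers; the surface is invariant under rotation about z: p = q(x² + y², z).
(d) Checking where it meets the axes: the z-axis gridline crossings are at z ∈ {-1, 1}; it misses every integer gridline on the y-axis.
(e) Fitting integer coefficients to these (and the overall shape) gives p.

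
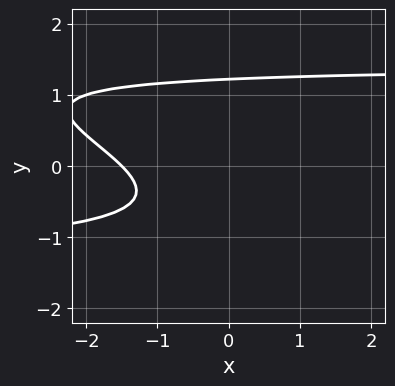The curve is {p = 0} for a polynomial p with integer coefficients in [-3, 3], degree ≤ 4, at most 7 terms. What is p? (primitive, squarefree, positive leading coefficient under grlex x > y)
1. Degree: a generic line meets the curve in up to 3 points, so deg p = 3.
2. Solving for integer coefficients yields p as stated.

x*y^2 + 3*y^3 - 2*x - 2*y - 3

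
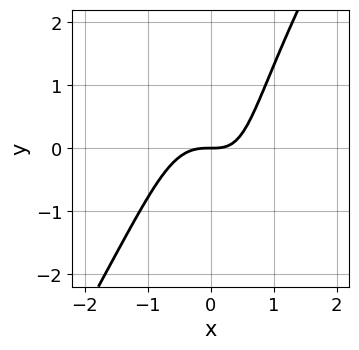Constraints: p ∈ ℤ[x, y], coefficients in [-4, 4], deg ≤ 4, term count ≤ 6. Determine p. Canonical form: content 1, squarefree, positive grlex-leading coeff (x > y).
1. Degree: the shape is more complex than any degree-2 curve, so deg p = 3.
2. Checking where it meets the axes: it meets the x-axis at x = 0 (among the integer gridlines); it meets the y-axis at y = 0 (among the integer gridlines).
3. Fitting integer coefficients to these (and the overall shape) gives p.

3*x^3 - x*y^2 + x*y - 2*y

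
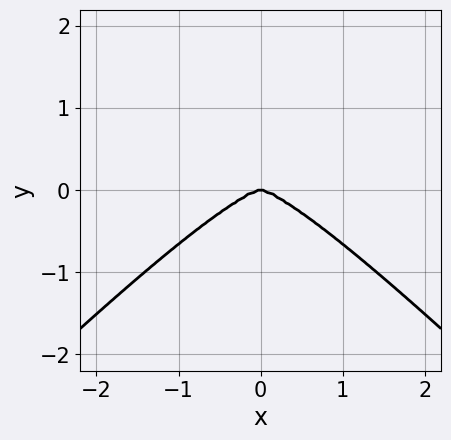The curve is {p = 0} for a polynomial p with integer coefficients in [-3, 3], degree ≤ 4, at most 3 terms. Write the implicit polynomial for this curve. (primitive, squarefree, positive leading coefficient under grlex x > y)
Degree: the shape is more complex than any degree-3 curve, so deg p = 4.
Symmetries: it's symmetric under x → −x, forcing even powers of x.
From the axis intercepts and sections: it meets the y-axis at y = 0 (among the integer gridlines); it meets the x-axis at x = 0 (among the integer gridlines).
These observations pin down the coefficients.

x^4 - x^2*y^2 + 2*y^3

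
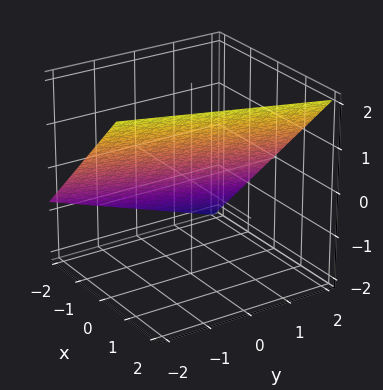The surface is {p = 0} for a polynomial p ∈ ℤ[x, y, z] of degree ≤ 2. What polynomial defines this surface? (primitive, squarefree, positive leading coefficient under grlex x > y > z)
First, deg p = 1. Every cross-section is a straight line — this is a plane.
Next, observable constraints: it crosses the y-axis at the gridline y = 2.
Finally, together with the visible shape, these determine p as stated.

3*x - y - 3*z + 2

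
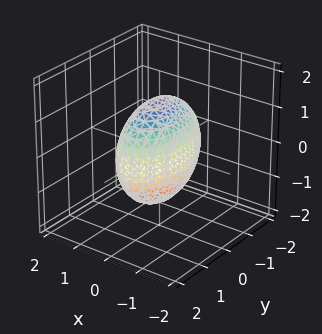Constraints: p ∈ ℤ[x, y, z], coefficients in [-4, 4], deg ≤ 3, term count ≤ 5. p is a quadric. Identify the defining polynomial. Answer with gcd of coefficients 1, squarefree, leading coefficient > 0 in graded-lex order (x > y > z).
deg p = 2.
Symmetries: the x ↦ −x reflection is a symmetry, so x appears only in even powers; the y ↦ −y reflection is a symmetry, so y appears only in even powers; mirror symmetry z ↦ −z ⇒ only even powers of z.
Fitting integer coefficients to these (and the overall shape) gives p.

3*x^2 + y^2 + z^2 - 2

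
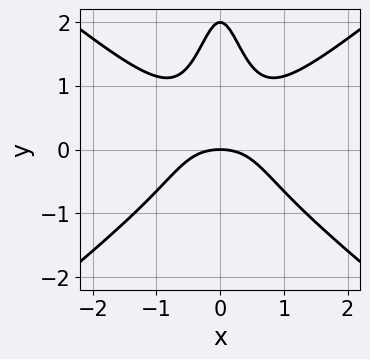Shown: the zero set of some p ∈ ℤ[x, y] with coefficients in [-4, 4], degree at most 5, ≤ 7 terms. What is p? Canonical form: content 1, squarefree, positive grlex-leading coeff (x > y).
(a) The degree is 4 — a generic line meets the curve in up to 4 points.
(b) Symmetries: it's symmetric under x → −x, forcing even powers of x.
(c) From the visible intercepts: among the integer gridlines, it crosses the y-axis at y ∈ {0, 2}; it meets the x-axis at x = 0 (among the integer gridlines).
(d) Fitting integer coefficients to these (and the overall shape) gives p.

2*x^4 - 3*x^2*y^2 + x^2 - y^2 + 2*y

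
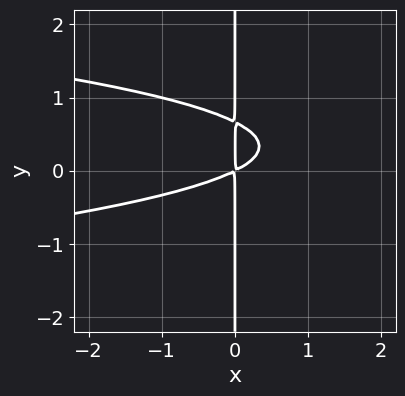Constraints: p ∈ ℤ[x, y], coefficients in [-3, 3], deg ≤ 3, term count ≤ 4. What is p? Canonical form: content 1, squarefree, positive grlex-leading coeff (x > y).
1. Degree: the shape is more complex than any degree-2 curve, so deg p = 3.
2. Checking where it meets the axes: the visible y-axis segment lies entirely on the curve.
3. Fitting integer coefficients to these (and the overall shape) gives p.

3*x*y^2 + x^2 - 2*x*y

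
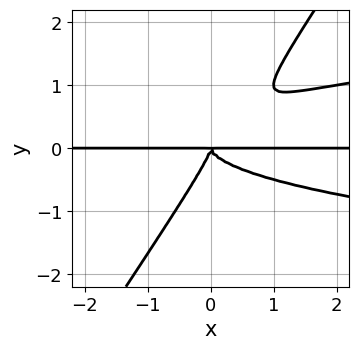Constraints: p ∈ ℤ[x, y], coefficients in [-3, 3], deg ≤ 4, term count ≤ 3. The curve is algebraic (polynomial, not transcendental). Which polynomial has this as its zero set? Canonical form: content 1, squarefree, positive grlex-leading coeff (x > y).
3*x*y^3 - 2*y^4 - x^2*y

(a) deg p = 4.
(b) Reading off the gridlines: every point of the x-axis in the box is on the curve.
(c) Together with the visible shape, these determine p as stated.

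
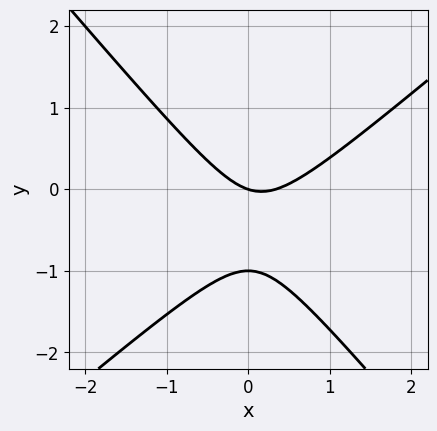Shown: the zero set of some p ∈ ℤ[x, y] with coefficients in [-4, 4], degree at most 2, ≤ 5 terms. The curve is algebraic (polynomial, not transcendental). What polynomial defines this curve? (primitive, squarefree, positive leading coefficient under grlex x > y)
deg p = 2. No degree-1 curve has this shape.
Reading off the gridlines: it meets the x-axis at x = 0 (among the integer gridlines); among the integer gridlines, it crosses the y-axis at y ∈ {-1, 0}.
Matching integer coefficients to the picture gives p.

3*x^2 - x*y - 3*y^2 - x - 3*y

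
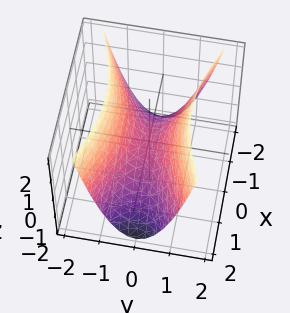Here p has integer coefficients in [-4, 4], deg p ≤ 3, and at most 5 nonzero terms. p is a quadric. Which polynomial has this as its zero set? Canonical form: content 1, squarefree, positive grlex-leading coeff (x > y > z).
x^2 - 3*y^2 + 2*z

Degree: a saddle surface; a quadric, so deg p = 2.
Symmetries: the x ↦ −x reflection is a symmetry, so x appears only in even powers; mirror symmetry y ↦ −y ⇒ only even powers of y.
From the axis intercepts and sections: it meets the x-axis at x = 0 (among the integer gridlines); it crosses the z-axis at the gridline z = 0; one y-axis crossing is at y = 0.
Fitting integer coefficients to these (and the overall shape) gives p.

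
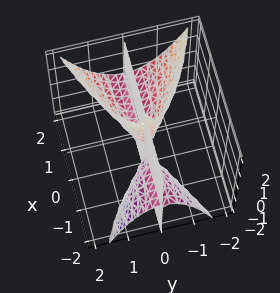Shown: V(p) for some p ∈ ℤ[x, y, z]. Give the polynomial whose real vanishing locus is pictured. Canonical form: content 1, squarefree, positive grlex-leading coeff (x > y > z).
2*x*y*z - 3*y^3 + y*z

The picture has 2 separate pieces. They look like related sheets of one shape, so recover p as a whole.
Degree: no degree-2 surface has this shape, so deg p = 3.
Against the integer gridlines: it meets the y-axis at y = 0 (among the integer gridlines); every point of the x-axis in the box is on the surface; the visible z-axis segment lies entirely on the surface.
The integer polynomial consistent with all of this is the stated p.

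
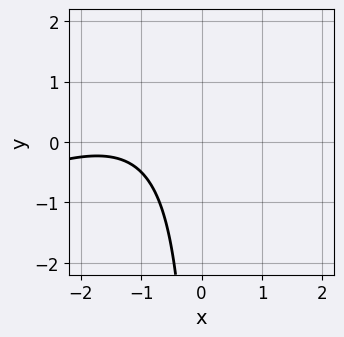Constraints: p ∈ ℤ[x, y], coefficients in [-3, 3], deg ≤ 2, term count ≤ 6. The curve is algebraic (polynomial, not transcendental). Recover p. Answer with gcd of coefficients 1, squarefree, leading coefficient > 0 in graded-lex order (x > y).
1. deg p = 2.
2. Against the integer gridlines: the curve avoids every integer x-axis point in the box; the curve avoids every integer y-axis point in the box.
3. Matching integer coefficients to the picture gives p.

x^2 - 2*x*y + 3*x + 3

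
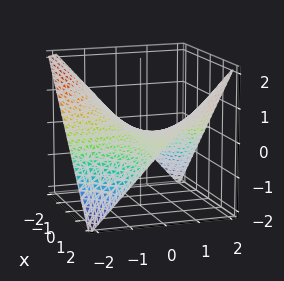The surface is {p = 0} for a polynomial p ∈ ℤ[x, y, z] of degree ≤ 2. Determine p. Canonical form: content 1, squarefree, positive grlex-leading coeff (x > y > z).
Degree: a hyperbolic paraboloid; a quadric, so deg p = 2.
Reading off the gridlines: it meets the z-axis at z = 0 (among the integer gridlines); every point of the x-axis in the box is on the surface.
These observations pin down the coefficients. Check: (0, -1, 0) on the y-axis lies on the surface, and p(0, -1, 0) = 0. ✓

x*y - 2*z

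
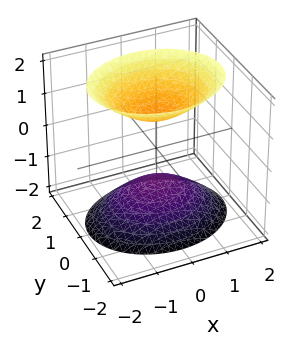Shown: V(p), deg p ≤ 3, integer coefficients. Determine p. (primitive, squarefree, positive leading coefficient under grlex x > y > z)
2*x^2 + 3*y^2 - 2*z^2 + 2

1. There are 2 components.
2. deg p = 2.
3. Symmetries: it's symmetric under x → −x, forcing even powers of x; mirror symmetry y ↦ −y ⇒ only even powers of y; mirror symmetry z ↦ −z ⇒ only even powers of z.
4. From the visible intercepts: the surface avoids every integer y-axis point in the box; it misses every integer gridline on the x-axis; among the integer gridlines, it crosses the z-axis at z ∈ {-1, 1}.
5. Matching integer coefficients to the picture gives p.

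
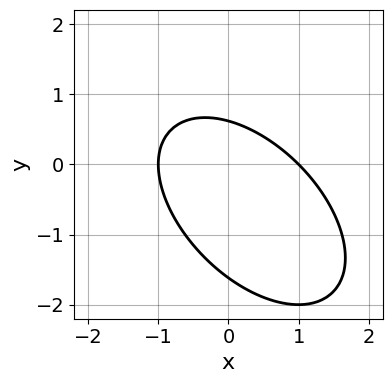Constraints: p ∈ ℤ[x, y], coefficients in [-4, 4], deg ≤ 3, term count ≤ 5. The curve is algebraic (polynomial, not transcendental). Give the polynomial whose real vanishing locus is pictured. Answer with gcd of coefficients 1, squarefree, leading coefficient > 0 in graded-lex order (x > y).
(a) deg p = 2.
(b) From the axis intercepts and sections: among the integer gridlines, it crosses the x-axis at x ∈ {-1, 1}.
(c) Putting this together gives p.

x^2 + x*y + y^2 + y - 1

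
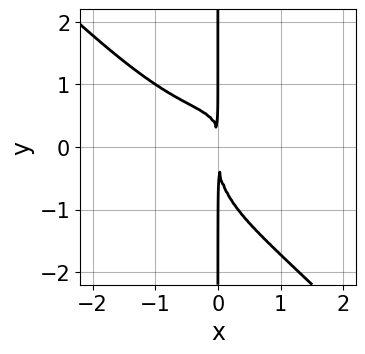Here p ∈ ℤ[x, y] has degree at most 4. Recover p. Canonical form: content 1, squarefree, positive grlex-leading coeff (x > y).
1. deg p = 4. A generic line meets the curve in up to 4 points.
2. From the axis intercepts and sections: the visible y-axis segment lies entirely on the curve.
3. Assembling these constraints gives the stated polynomial.

2*x^4 + 2*x*y^3 - 3*x^2*y + 3*x^2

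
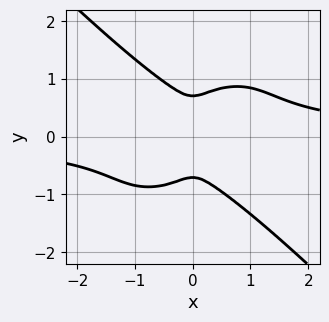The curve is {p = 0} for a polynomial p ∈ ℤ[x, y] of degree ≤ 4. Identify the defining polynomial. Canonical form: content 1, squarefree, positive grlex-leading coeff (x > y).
First, the degree is 4 — a generic line meets the curve in up to 4 points.
Finally, matching integer coefficients to the picture gives p.

2*x^3*y + 2*y^4 - 2*x^2 - y^2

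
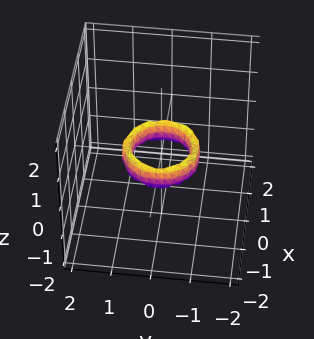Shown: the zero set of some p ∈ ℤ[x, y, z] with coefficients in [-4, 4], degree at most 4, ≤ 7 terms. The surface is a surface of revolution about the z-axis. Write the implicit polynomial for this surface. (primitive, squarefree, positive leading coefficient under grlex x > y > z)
2*x^4 + 4*x^2*y^2 + 2*y^4 - 3*x^2 - 3*y^2 + z^2 + 1

(a) The degree is 4 — no degree-3 surface has this shape.
(b) Symmetries: rotational symmetry about the z-axis ⇒ p depends on x, y only through x² + y².
(c) Observable constraints: the y-axis gridline crossings are at y ∈ {-1, 1}; the surface avoids every integer z-axis point in the box; among the integer gridlines, it crosses the x-axis at x ∈ {-1, 1}.
(d) Solving for integer coefficients yields p as stated.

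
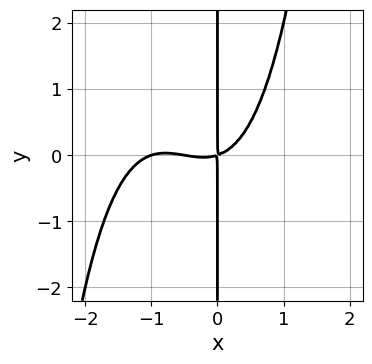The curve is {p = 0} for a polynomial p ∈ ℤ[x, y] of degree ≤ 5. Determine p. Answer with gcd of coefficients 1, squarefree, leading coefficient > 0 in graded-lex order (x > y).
1. deg p = 4. A generic line meets the curve in up to 4 points.
2. From the visible intercepts: it crosses the x-axis at the gridline x = -1; the visible y-axis segment lies entirely on the curve.
3. Solving for integer coefficients yields p as stated.

2*x^4 + 3*x^3 + x^2 - 3*x*y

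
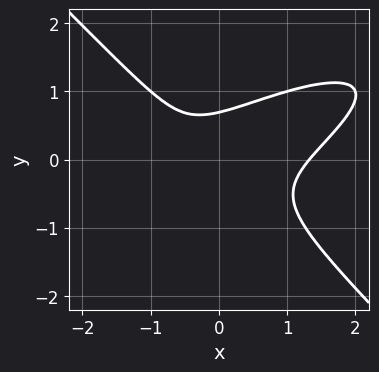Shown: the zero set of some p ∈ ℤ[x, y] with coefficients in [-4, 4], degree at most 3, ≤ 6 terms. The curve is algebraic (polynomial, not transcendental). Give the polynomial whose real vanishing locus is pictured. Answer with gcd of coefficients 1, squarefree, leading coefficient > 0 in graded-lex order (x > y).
x^3 - 2*x^2*y + 3*y^3 - x - 1

First, deg p = 3. The shape is more complex than any degree-2 curve.
Finally, solving for integer coefficients yields p as stated.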